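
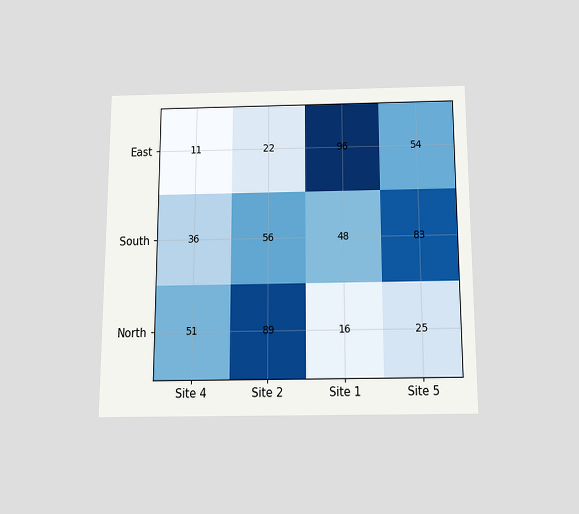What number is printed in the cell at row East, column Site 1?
96

The chart is viewed slightly from below. The (East, Site 1) cell reads 96.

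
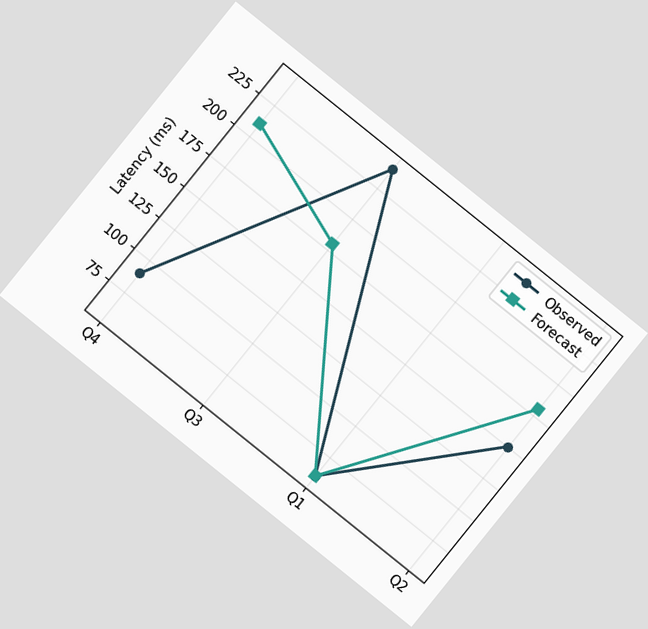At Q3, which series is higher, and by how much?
The chart is tilted about 39° clockwise. At Q3, Observed sits above the other line by 60ms.

Observed, by 60ms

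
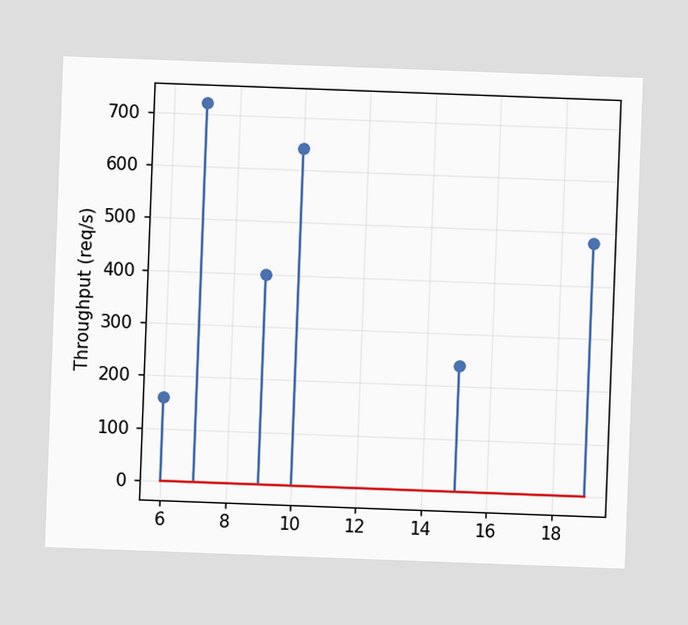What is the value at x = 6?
160req/s

The chart is tilted about 2° clockwise. The stem at x=6 reaches 160req/s.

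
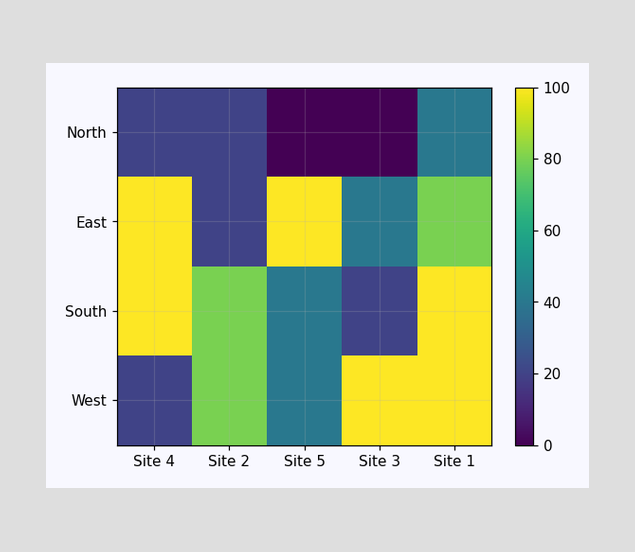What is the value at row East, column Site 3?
40

Matching cell (East, Site 3) against the colorbar gives 40.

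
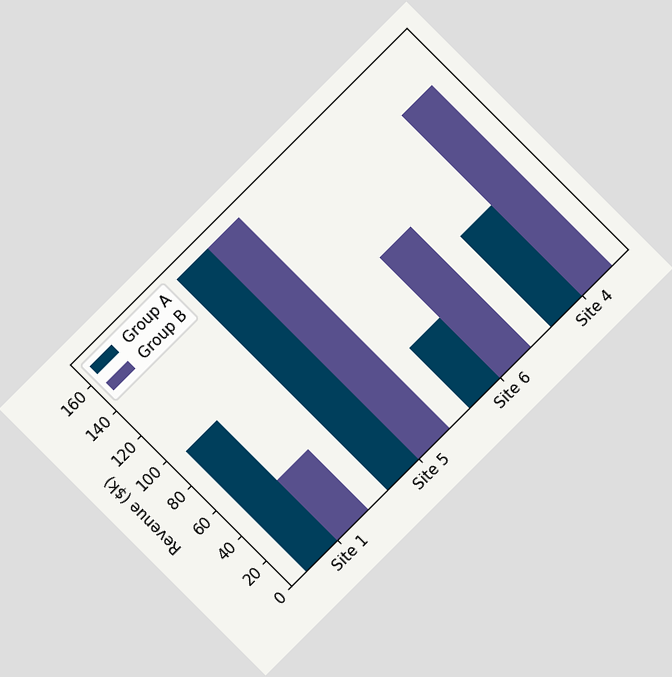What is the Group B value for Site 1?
The chart is tilted about 45° counter-clockwise. The Group B bar at Site 1 reaches $48k on the y-axis.

$48k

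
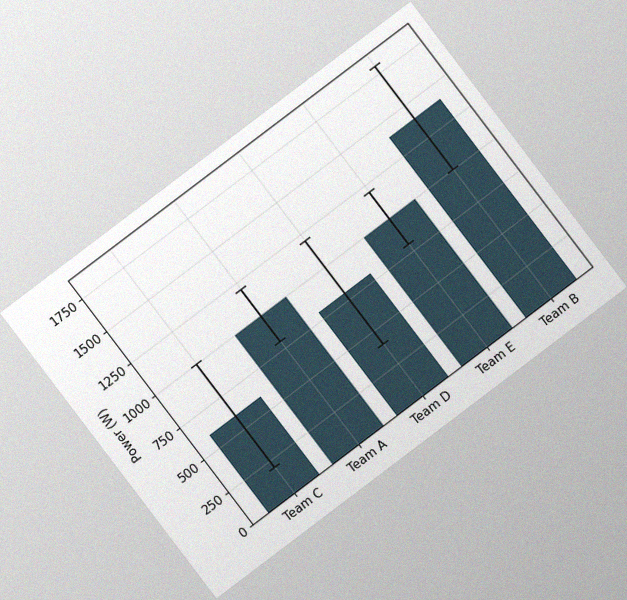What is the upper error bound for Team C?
The chart is tilted about 37° counter-clockwise, with some photo noise. The Team C bar's upper whisker reaches 1000W.

1000W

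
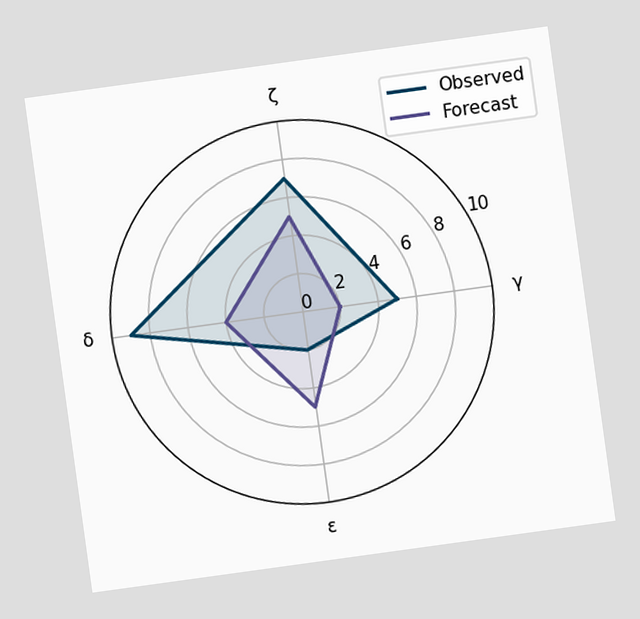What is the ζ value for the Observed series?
7

The chart is tilted about 8° counter-clockwise. On the ζ axis, Observed reaches 7.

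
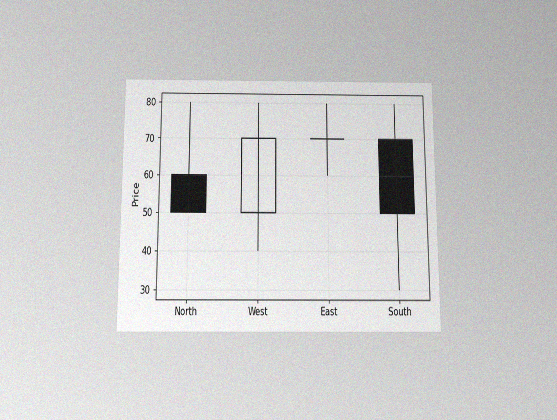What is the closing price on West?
70

The chart is viewed slightly from below, with some photo noise. The West candle closes at 70.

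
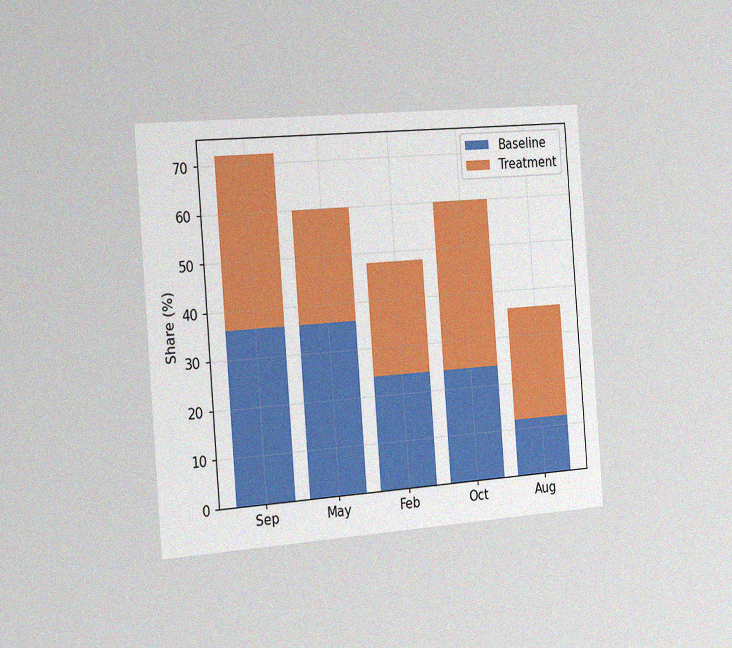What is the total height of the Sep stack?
72%

The chart is tilted about 4° counter-clockwise and viewed slightly from the left, with some photo noise. The Sep stack's top reaches 72% on the y-axis.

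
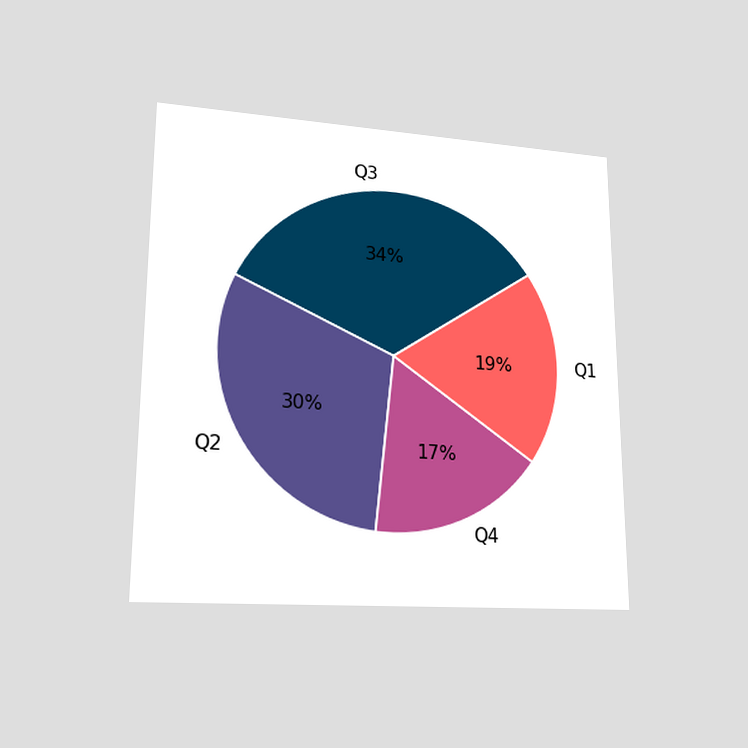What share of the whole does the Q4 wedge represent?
The chart is viewed at a slight angle. The Q4 slice takes up 17% of the pie.

17%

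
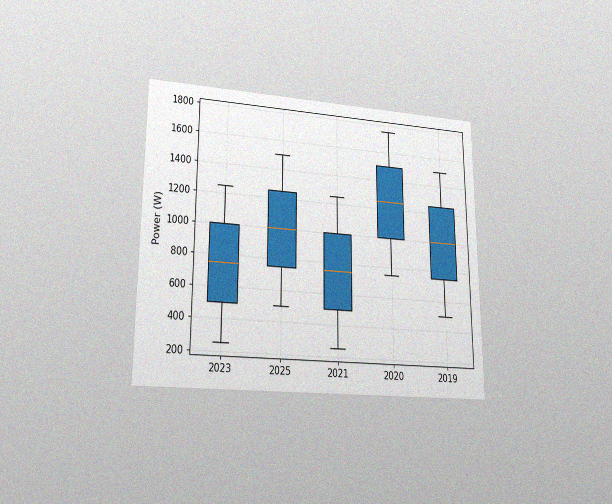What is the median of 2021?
750W

The chart is viewed at a slight angle, with some photo noise. The median line in the 2021 box sits at 750W.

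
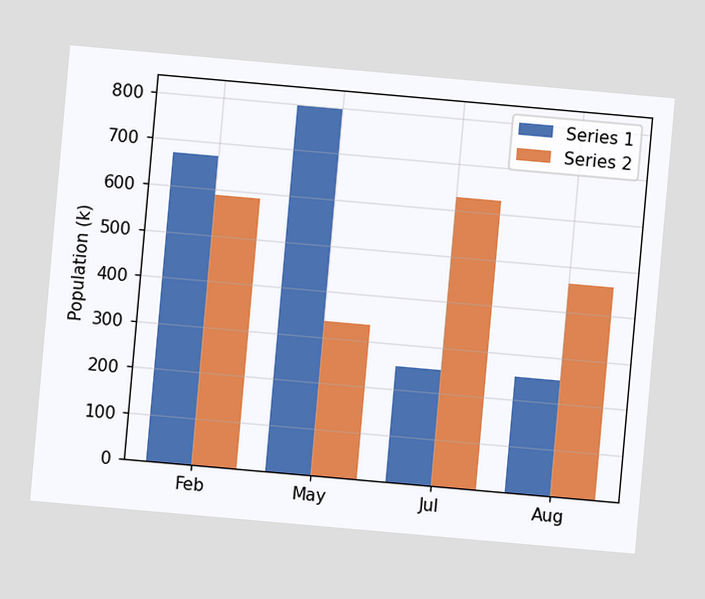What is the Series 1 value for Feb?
The chart is tilted about 5° clockwise. The Series 1 bar at Feb reaches 672k on the y-axis.

672k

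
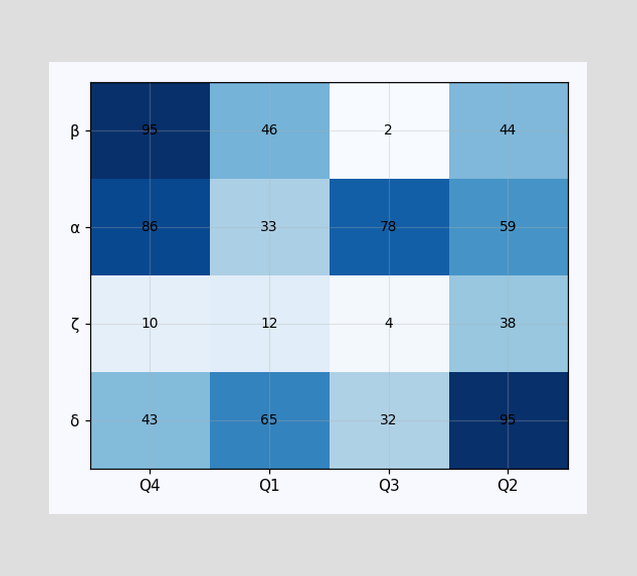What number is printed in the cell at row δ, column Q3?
The (δ, Q3) cell reads 32.

32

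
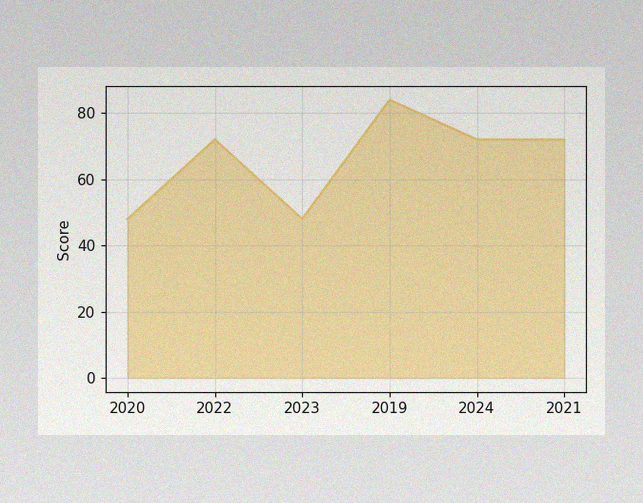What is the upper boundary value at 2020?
The image has some photo noise and uneven lighting. At 2020 the upper boundary is at 48.

48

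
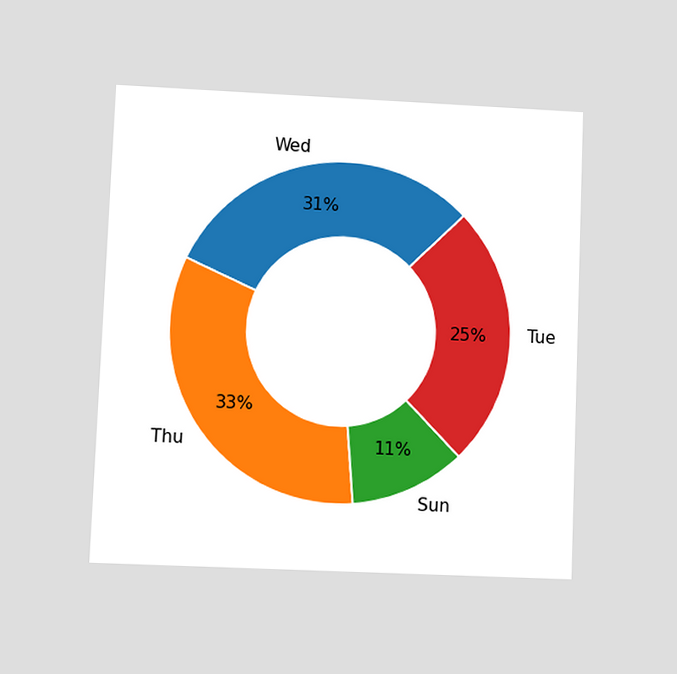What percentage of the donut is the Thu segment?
The chart is tilted about 2° clockwise and viewed at a slight angle. The Thu segment takes up 33% of the ring.

33%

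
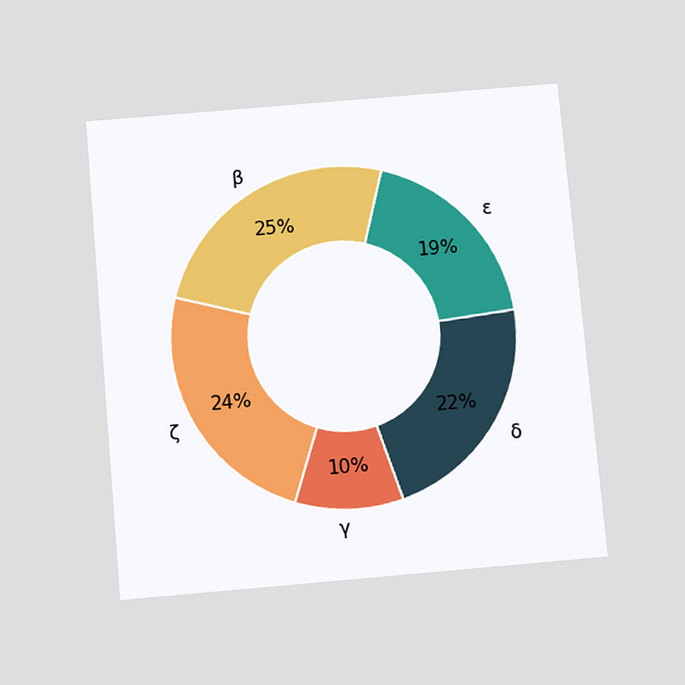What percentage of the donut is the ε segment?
The chart is tilted about 5° counter-clockwise and viewed slightly from below. The ε segment takes up 19% of the ring.

19%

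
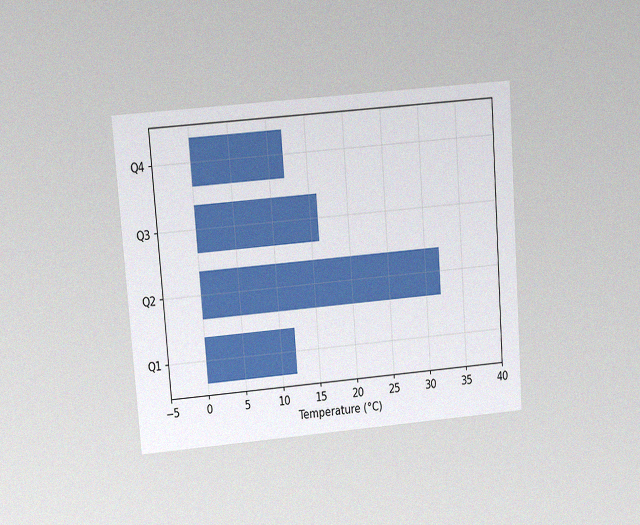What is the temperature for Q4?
The chart is tilted about 4° counter-clockwise and viewed at a slight angle, with some photo noise. Reading along the chart's x-axis, the Q4 bar reaches 12°C.

12°C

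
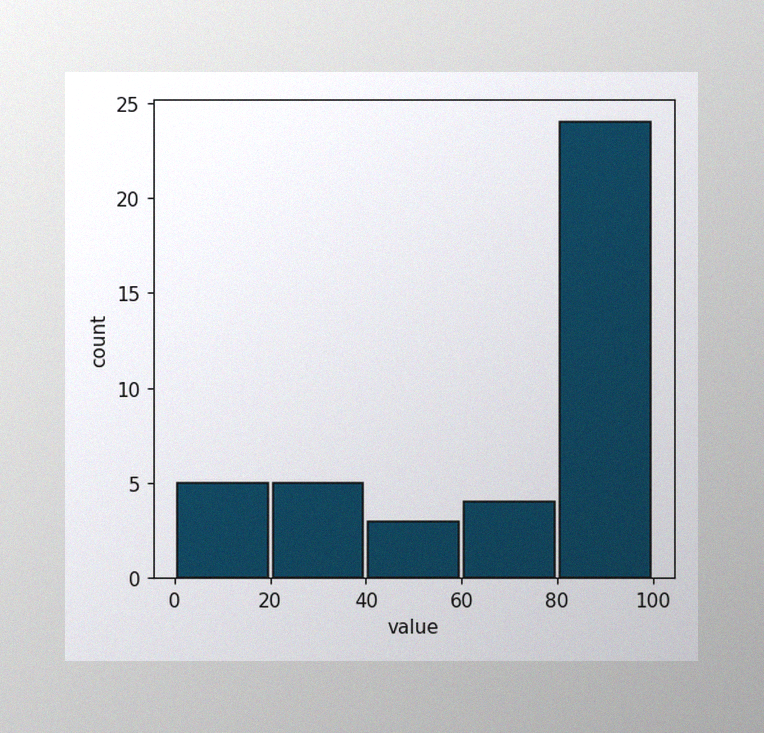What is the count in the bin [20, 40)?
The image has some photo noise and uneven lighting. The [20, 40) bin has height 5.

5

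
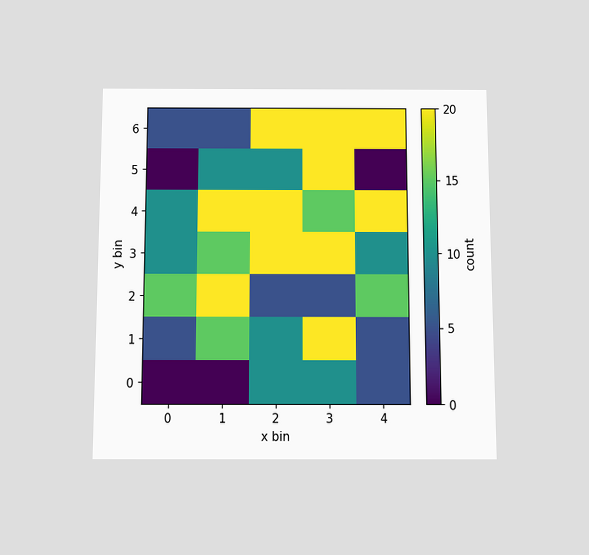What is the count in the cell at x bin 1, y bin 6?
5

The chart is viewed slightly from below. Matching the cell (1, 6) against the colorbar gives 5.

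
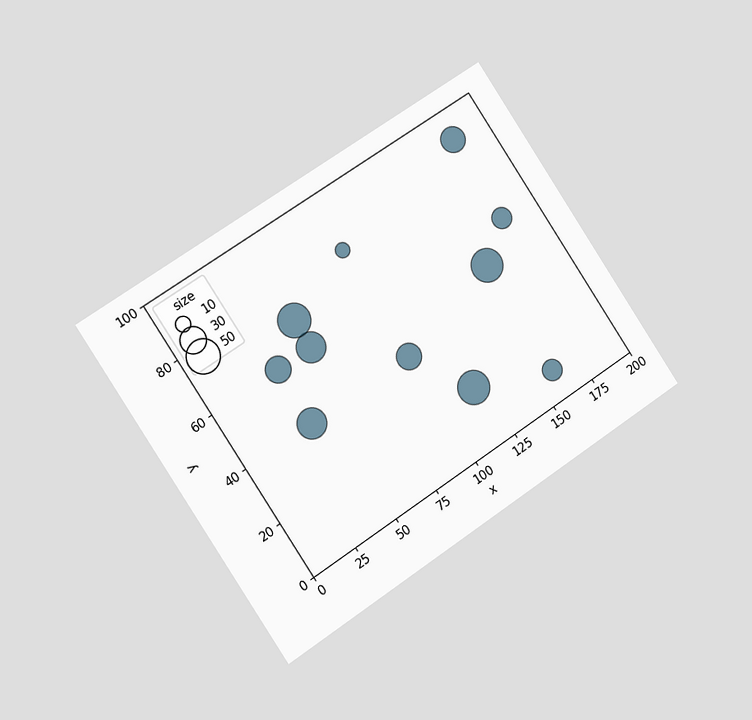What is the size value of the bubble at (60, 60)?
The chart is tilted about 33° counter-clockwise and viewed slightly from the left. Matching the bubble at (60, 60) against the size legend gives 40.

40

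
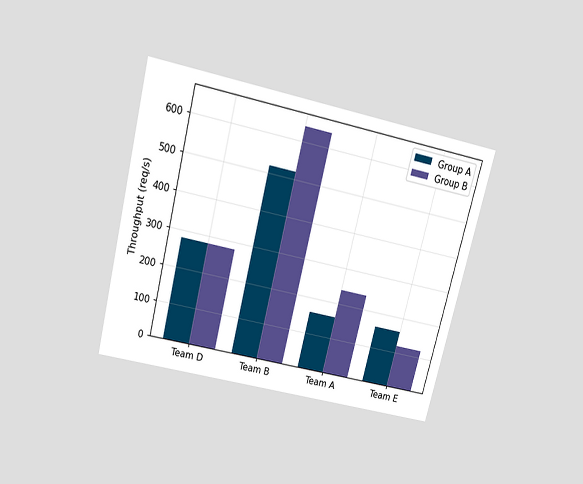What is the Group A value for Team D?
280req/s

The chart is tilted about 14° clockwise and viewed slightly from above. The Group A bar at Team D reaches 280req/s on the y-axis.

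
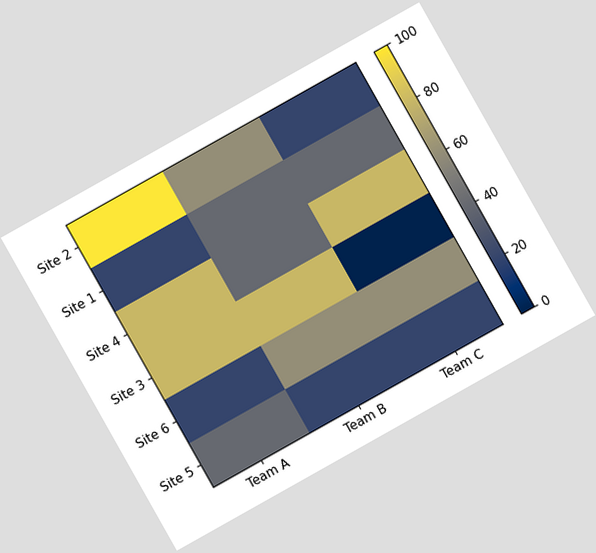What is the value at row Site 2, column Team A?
The chart is tilted about 29° counter-clockwise. Matching cell (Site 2, Team A) against the colorbar gives 100.

100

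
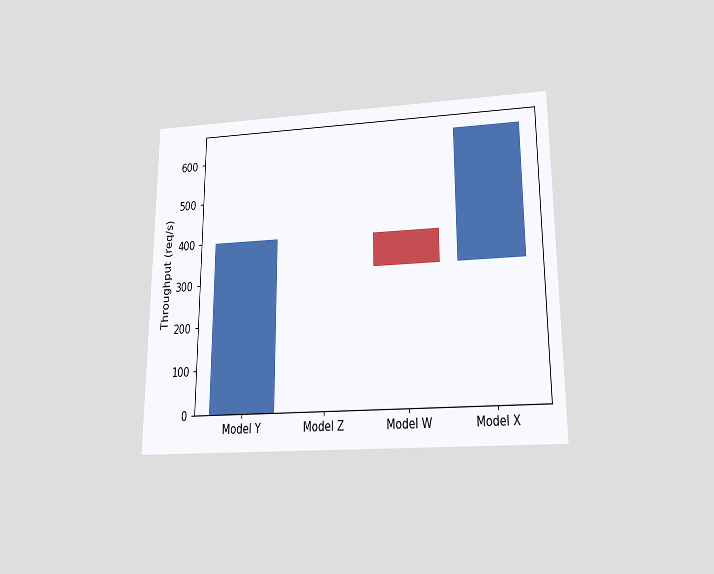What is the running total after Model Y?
400req/s

The chart is viewed slightly from below. After Model Y the running total reaches 400req/s.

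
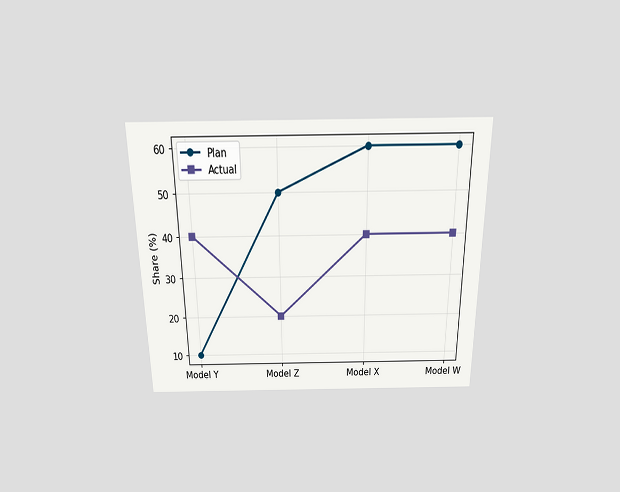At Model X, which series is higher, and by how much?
The chart is viewed slightly from above. At Model X, Plan sits above the other line by 20%.

Plan, by 20%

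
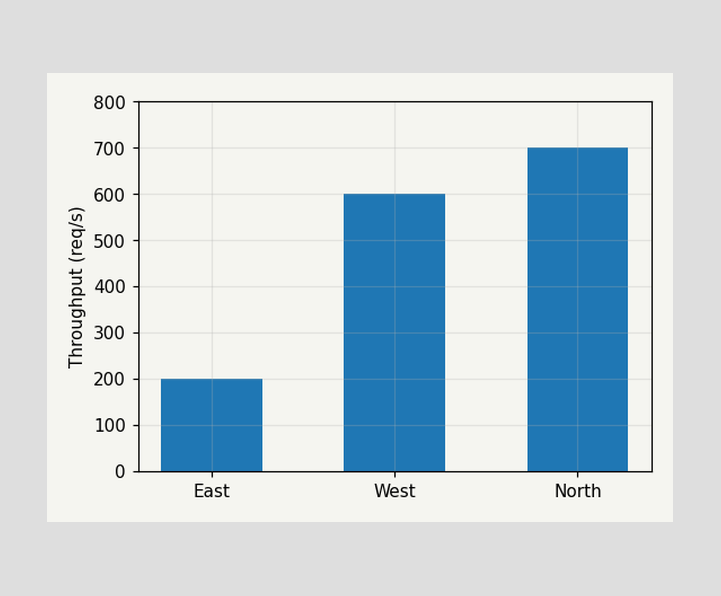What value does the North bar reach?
Reading along the chart's y-axis, the North bar reaches 700req/s.

700req/s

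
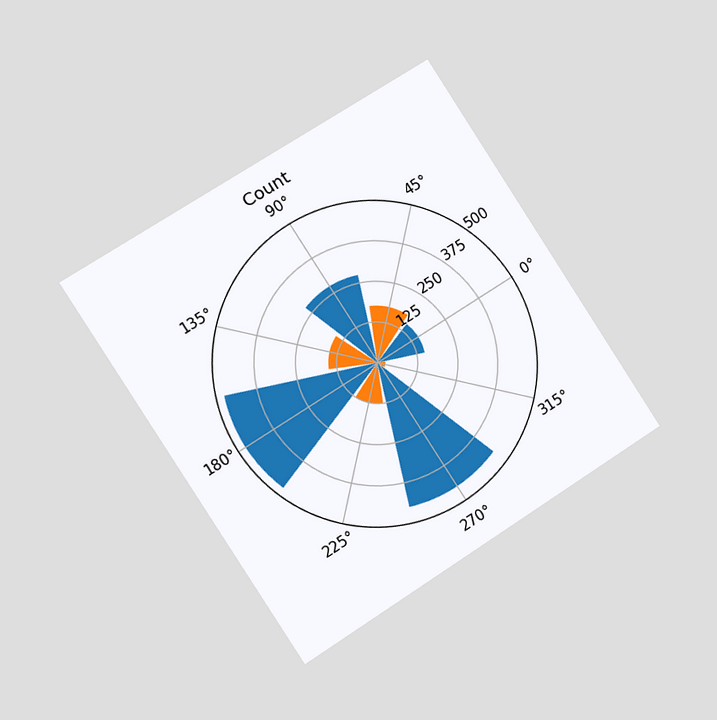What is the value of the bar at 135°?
The chart is tilted about 33° counter-clockwise and viewed slightly from the left. The bar at 135° reaches 150 on the radial axis.

150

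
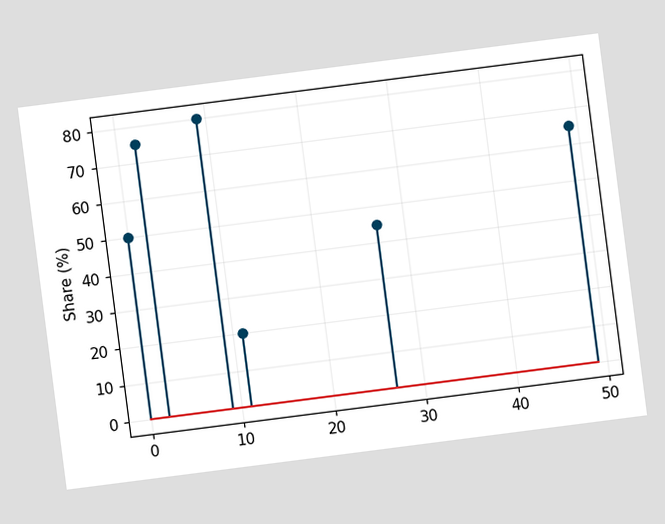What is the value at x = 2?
The chart is tilted about 7° counter-clockwise. The stem at x=2 reaches 75%.

75%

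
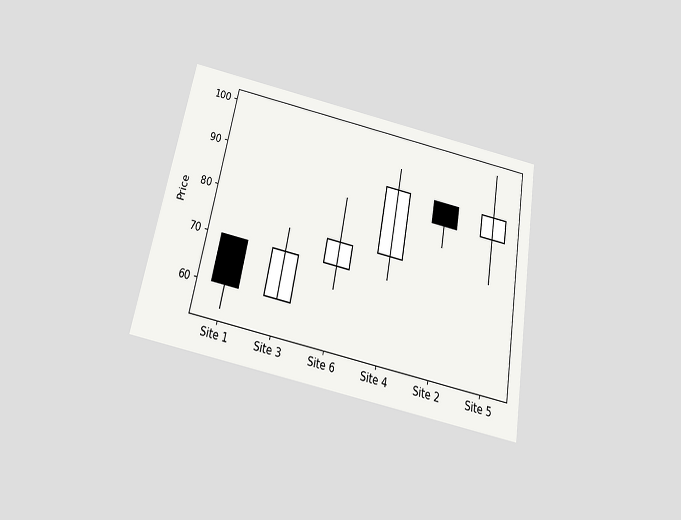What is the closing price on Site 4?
90

The chart is tilted about 11° clockwise and viewed slightly from below. The Site 4 candle closes at 90.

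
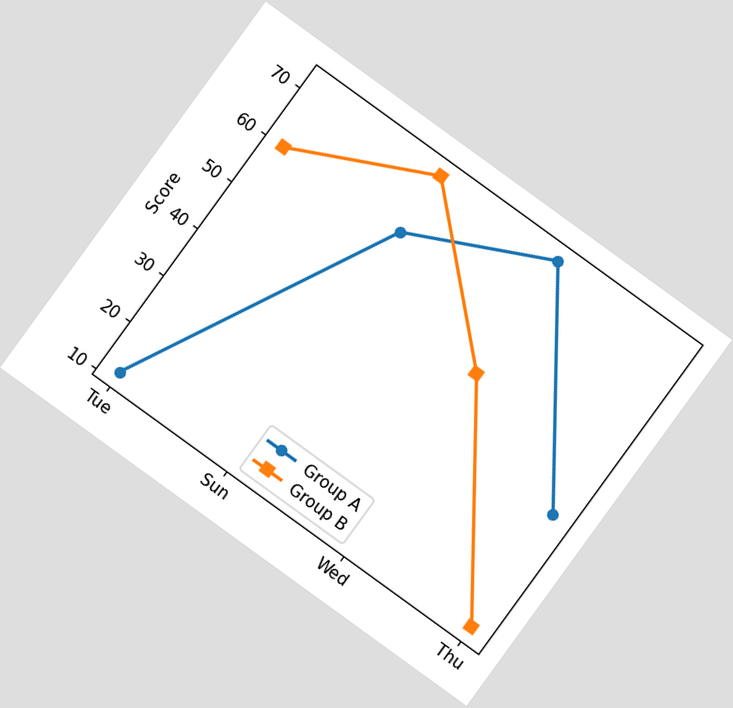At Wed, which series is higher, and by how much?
Group A, by 24

The chart is tilted about 36° clockwise. At Wed, Group A sits above the other line by 24.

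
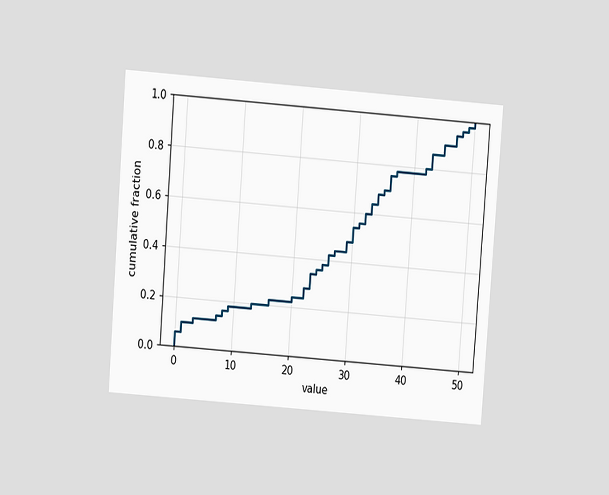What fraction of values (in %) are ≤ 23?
34%

The chart is tilted about 4° clockwise and viewed slightly from above. At x=23 the ECDF step is at 34%.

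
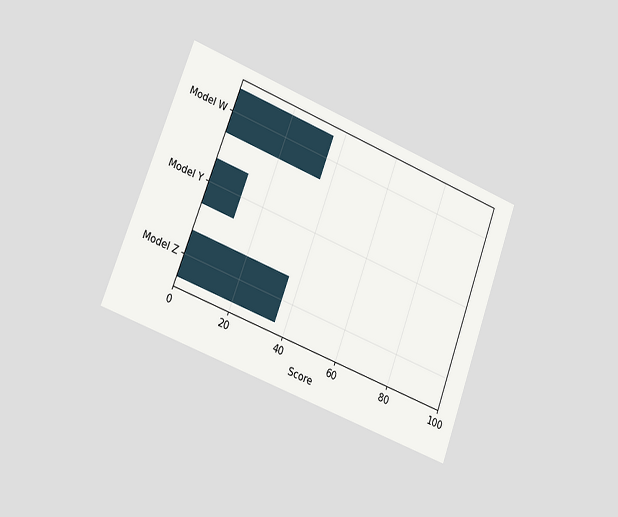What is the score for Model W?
36

The chart is tilted about 21° clockwise and viewed slightly from the left. Reading along the chart's x-axis, the Model W bar reaches 36.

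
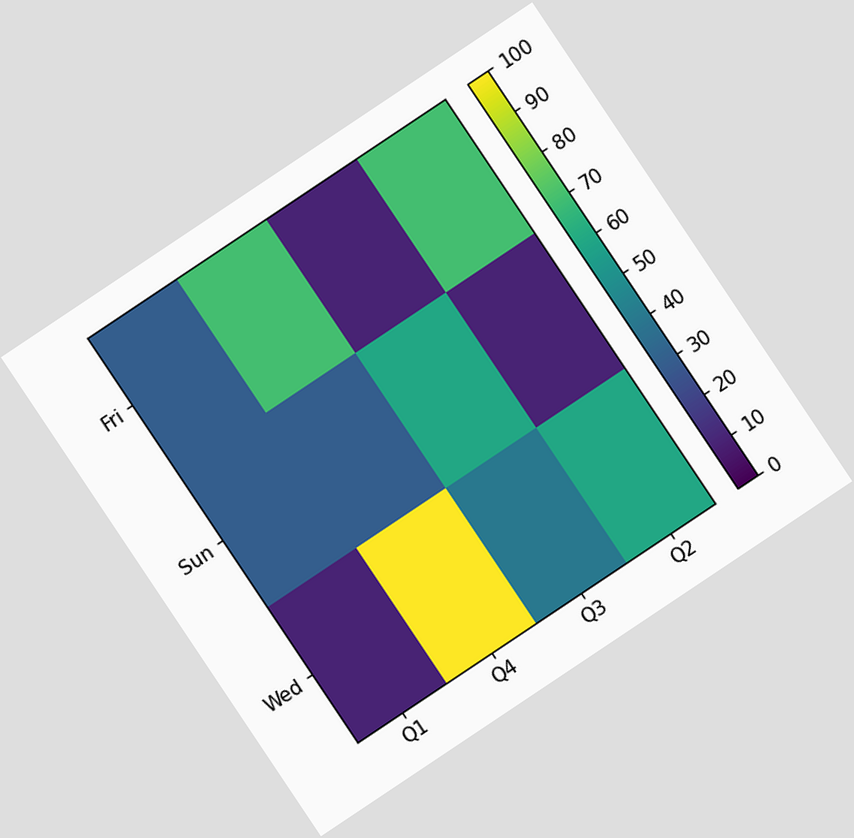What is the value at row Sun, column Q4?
The chart is tilted about 34° counter-clockwise. Matching cell (Sun, Q4) against the colorbar gives 30.

30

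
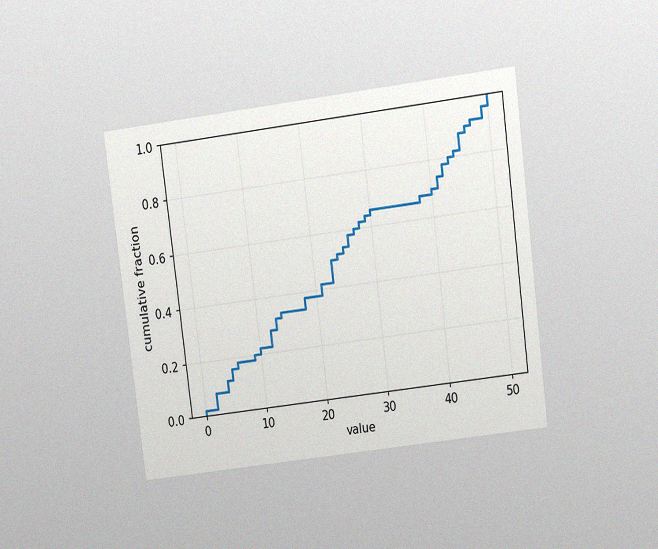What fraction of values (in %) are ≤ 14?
The chart is tilted about 7° counter-clockwise and viewed at a slight angle, with some photo noise. At x=14 the ECDF step is at 34%.

34%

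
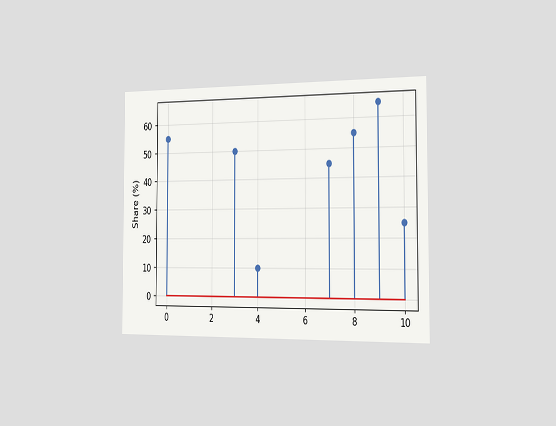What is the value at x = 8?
The chart is viewed slightly from the right. The stem at x=8 reaches 55%.

55%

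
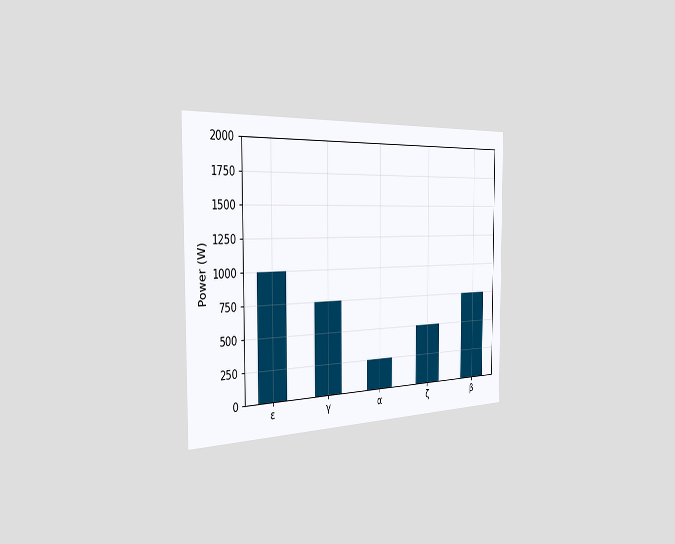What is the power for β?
750W

The chart is viewed slightly from the left. Reading along the chart's y-axis, the β bar reaches 750W.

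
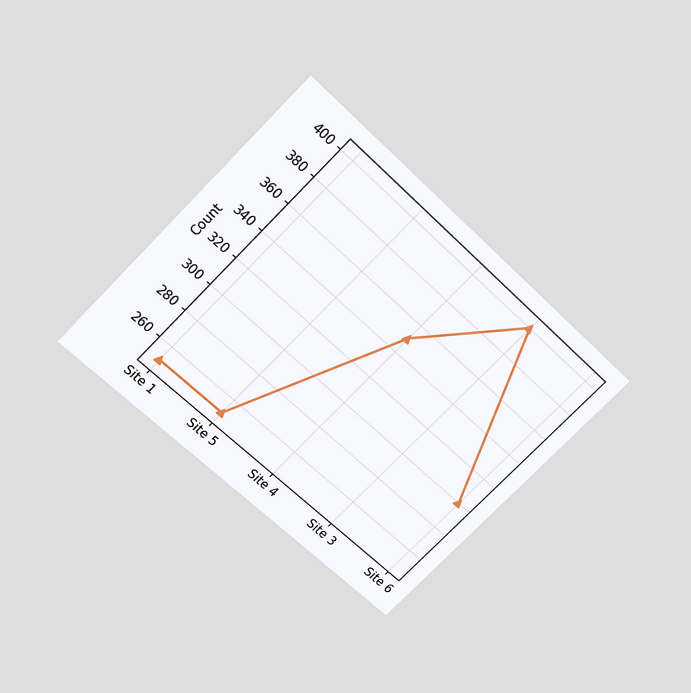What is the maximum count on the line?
The chart is tilted about 44° clockwise and viewed slightly from above. The highest point is at Site 3, and reading across to the y-axis gives 400.

400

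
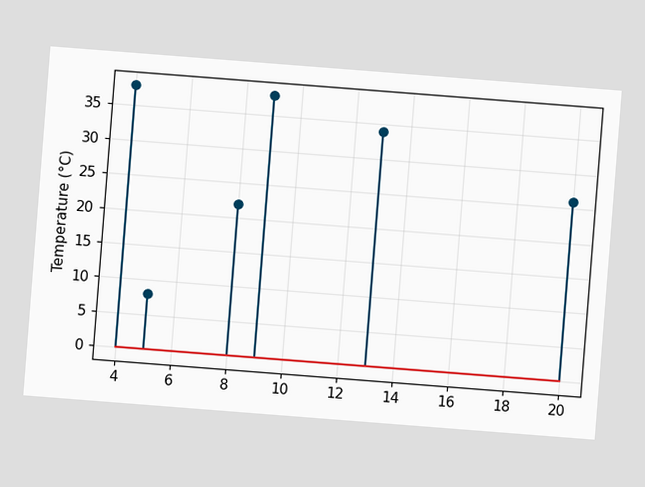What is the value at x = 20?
The chart is tilted about 4° clockwise. The stem at x=20 reaches 26°C.

26°C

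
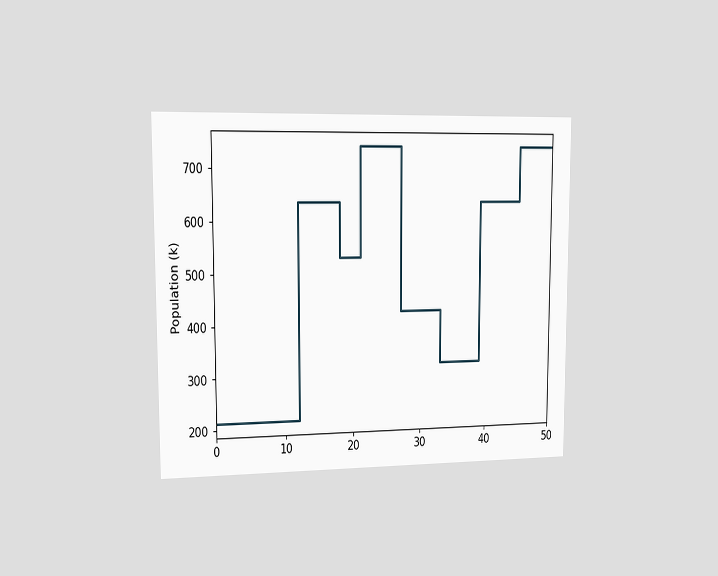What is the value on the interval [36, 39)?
318k

The chart is viewed slightly from the left. On [36, 39) the step sits at 318k.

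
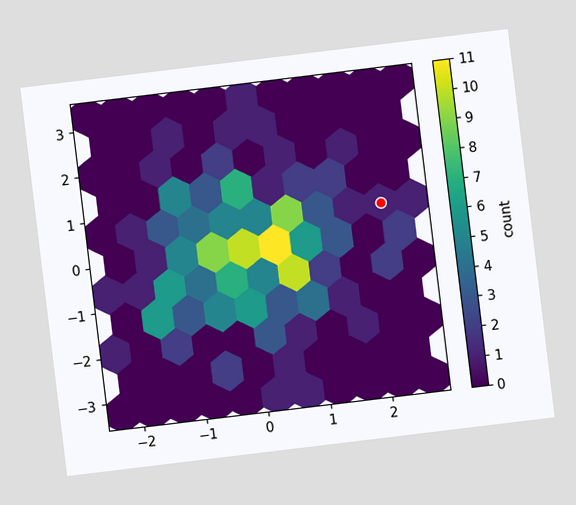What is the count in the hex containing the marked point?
1

The chart is tilted about 7° counter-clockwise. The marked hex reads 1 on the colorbar.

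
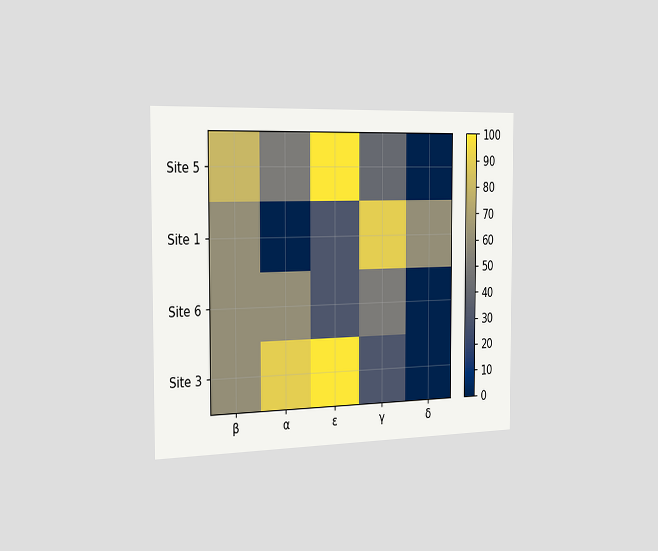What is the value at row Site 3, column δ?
The chart is viewed slightly from the left. Matching cell (Site 3, δ) against the colorbar gives 0.

0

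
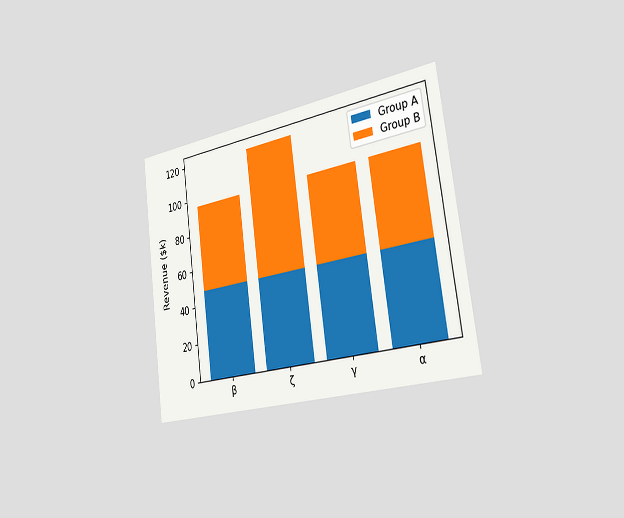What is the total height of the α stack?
$96k

The chart is tilted about 8° counter-clockwise and viewed slightly from the right. The α stack's top reaches $96k on the y-axis.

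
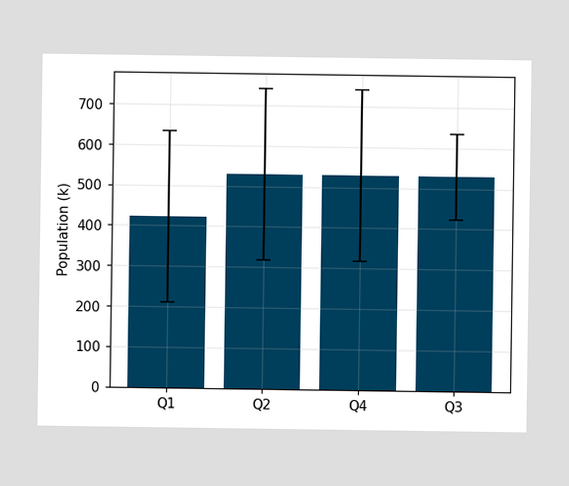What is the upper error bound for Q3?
The Q3 bar's upper whisker reaches 636k.

636k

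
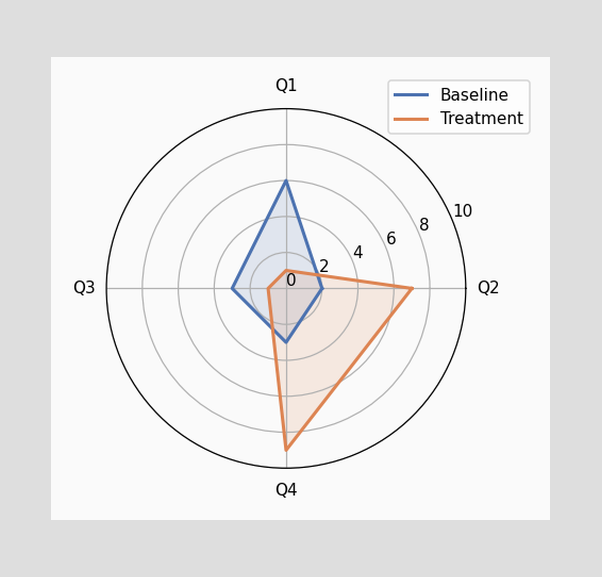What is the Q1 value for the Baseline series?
On the Q1 axis, Baseline reaches 6.

6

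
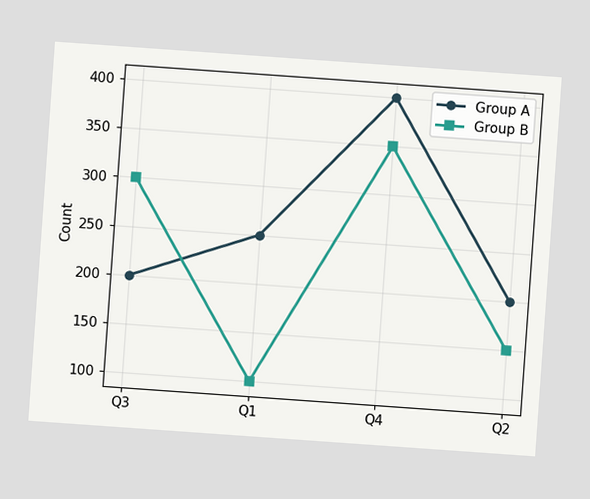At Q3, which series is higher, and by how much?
The chart is tilted about 4° clockwise. At Q3, Group B sits above the other line by 100.

Group B, by 100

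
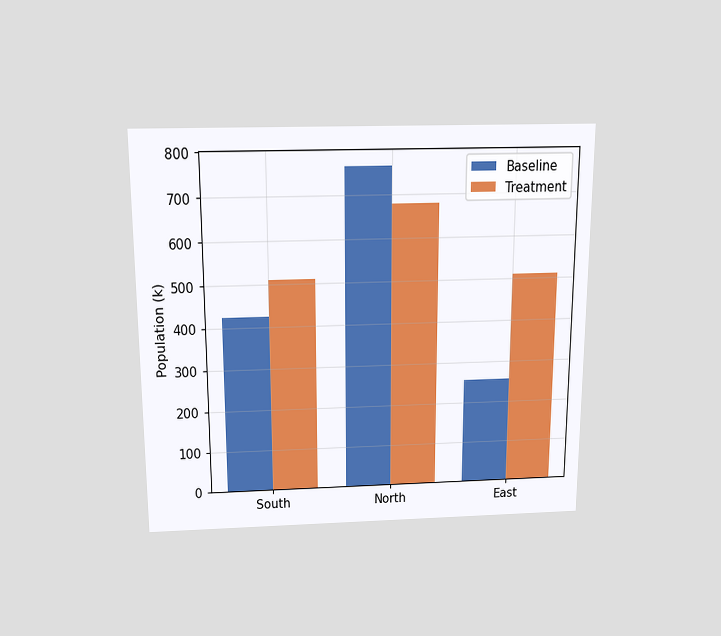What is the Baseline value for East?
255k

The chart is viewed slightly from above. The Baseline bar at East reaches 255k on the y-axis.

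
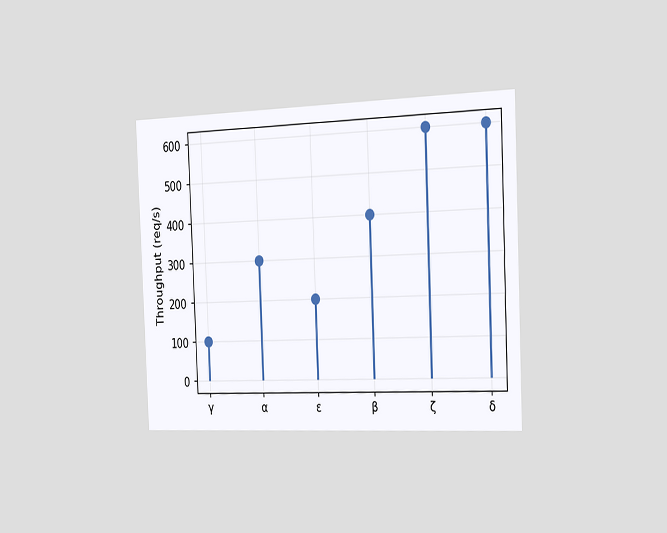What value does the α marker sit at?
The chart is tilted about 2° counter-clockwise and viewed slightly from the right. The α marker sits at 300req/s.

300req/s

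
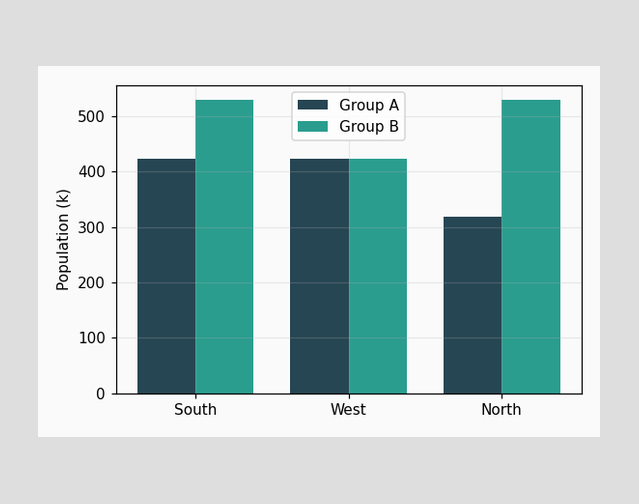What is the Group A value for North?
The Group A bar at North reaches 318k on the y-axis.

318k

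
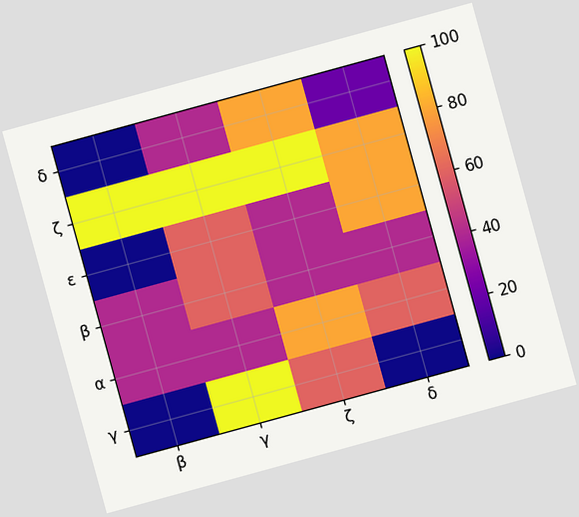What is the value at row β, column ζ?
The chart is tilted about 15° counter-clockwise. Matching cell (β, ζ) against the colorbar gives 40.

40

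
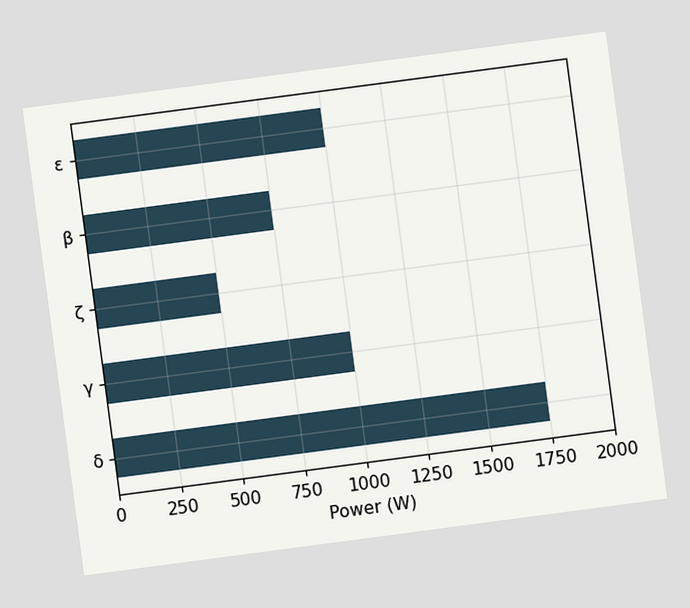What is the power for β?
750W

The chart is tilted about 8° counter-clockwise. Reading along the chart's x-axis, the β bar reaches 750W.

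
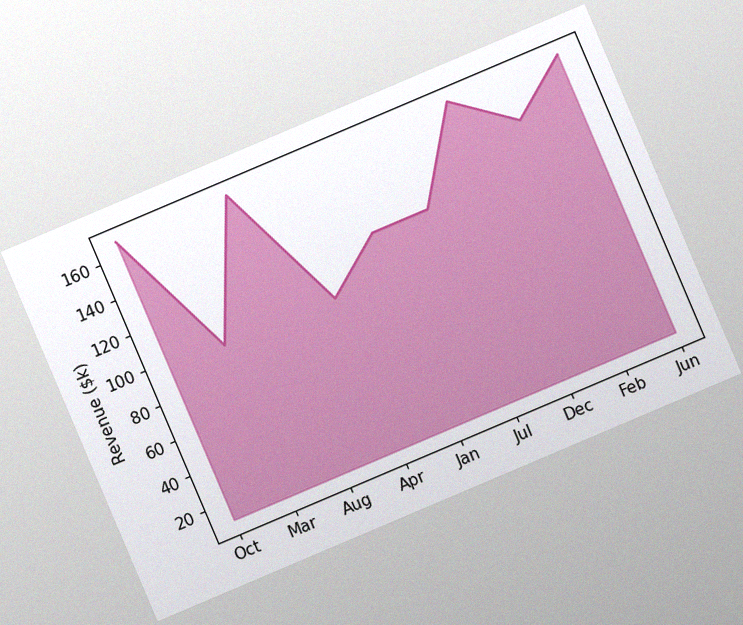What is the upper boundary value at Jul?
$120k

The chart is tilted about 23° counter-clockwise, with some photo noise. At Jul the upper boundary is at $120k.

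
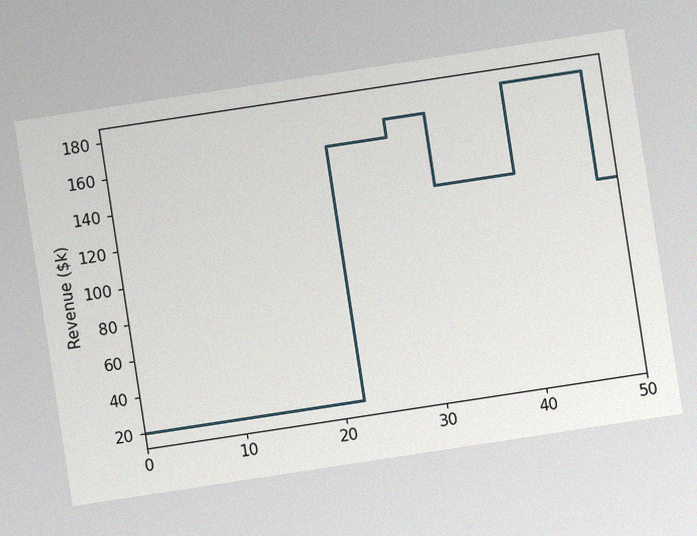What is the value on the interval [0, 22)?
$20k

The chart is tilted about 9° counter-clockwise, with some photo noise. On [0, 22) the step sits at $20k.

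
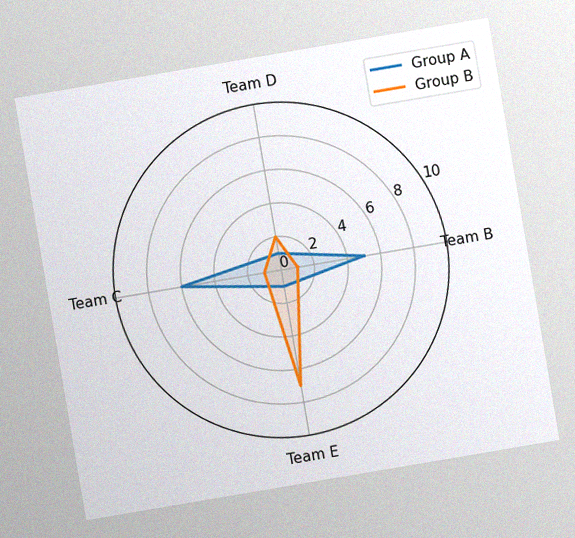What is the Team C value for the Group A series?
The chart is tilted about 10° counter-clockwise, with some photo noise. On the Team C axis, Group A reaches 6.

6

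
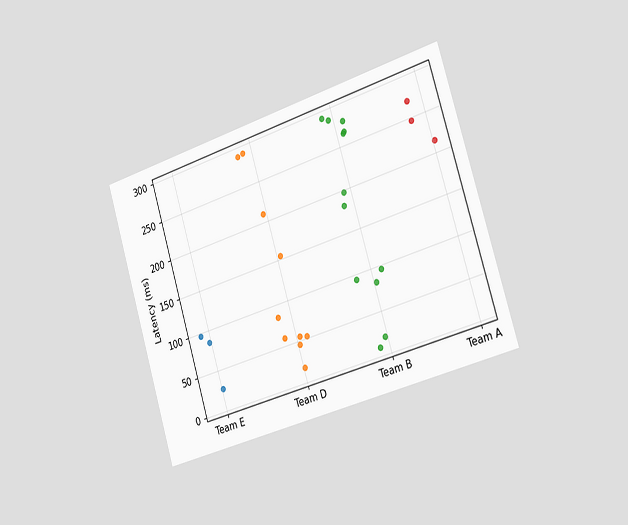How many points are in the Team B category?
The chart is tilted about 17° counter-clockwise and viewed slightly from the right. Counting the markers in the Team B column gives 12.

12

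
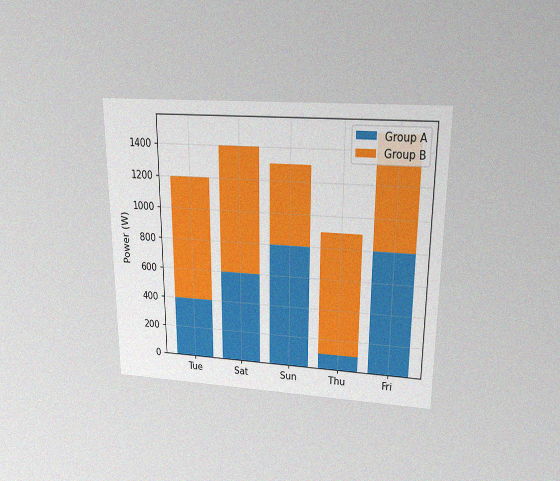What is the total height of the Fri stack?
1500W

The chart is viewed slightly from above, with some photo noise. The Fri stack's top reaches 1500W on the y-axis.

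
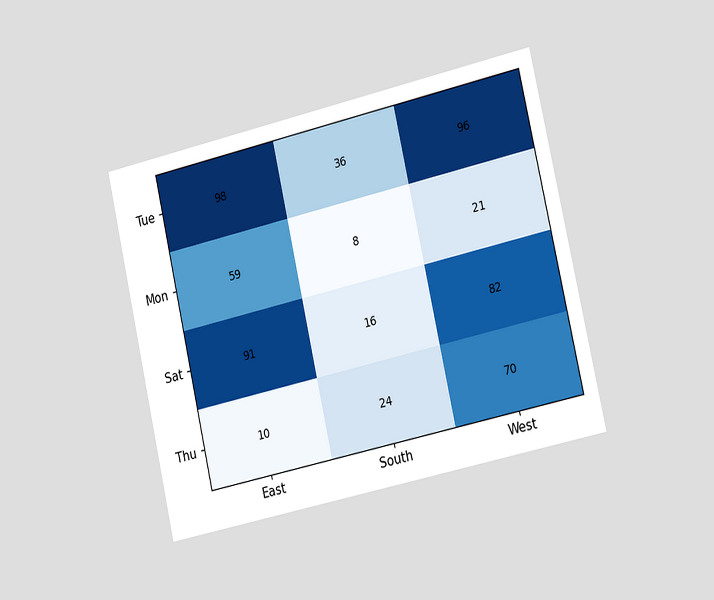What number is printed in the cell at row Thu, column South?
24

The chart is tilted about 13° counter-clockwise and viewed slightly from the right. The (Thu, South) cell reads 24.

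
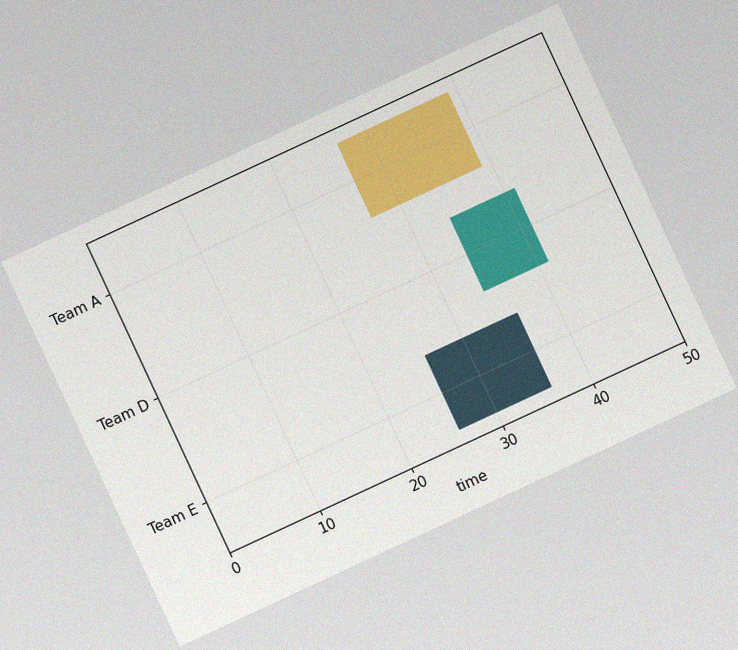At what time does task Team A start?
The chart is tilted about 25° counter-clockwise, with some photo noise. The Team A bar begins at t=27.

27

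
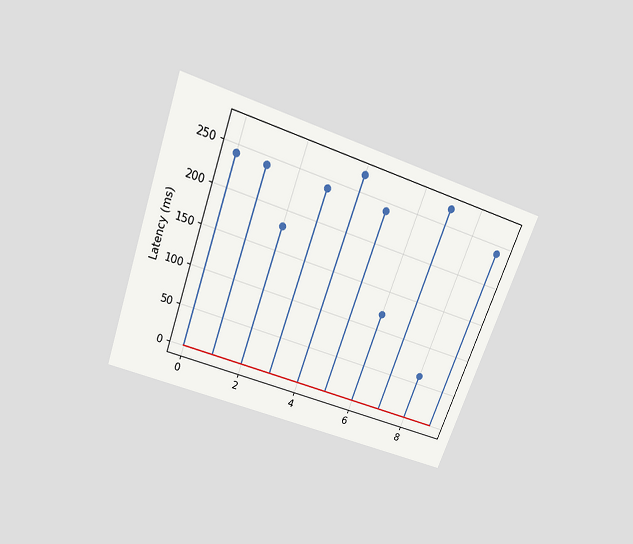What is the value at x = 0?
The chart is tilted about 20° clockwise and viewed slightly from above. The stem at x=0 reaches 240ms.

240ms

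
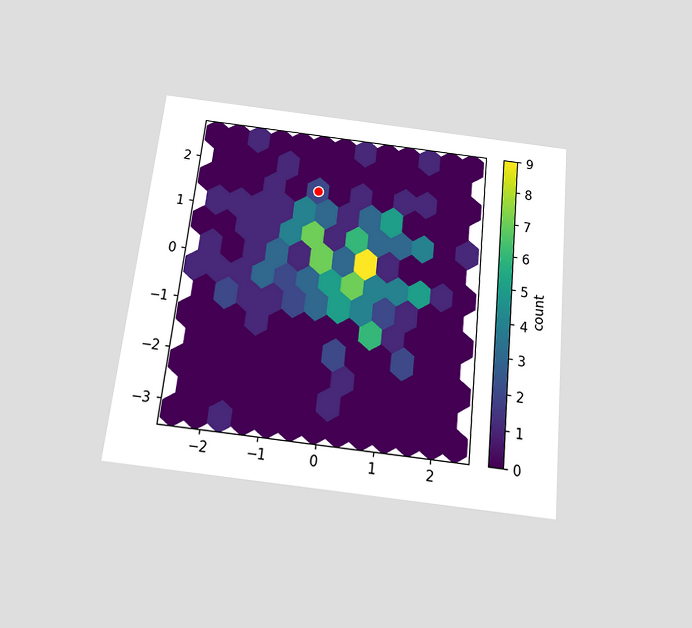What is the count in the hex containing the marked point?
2

The chart is tilted about 6° clockwise and viewed slightly from below. The marked hex reads 2 on the colorbar.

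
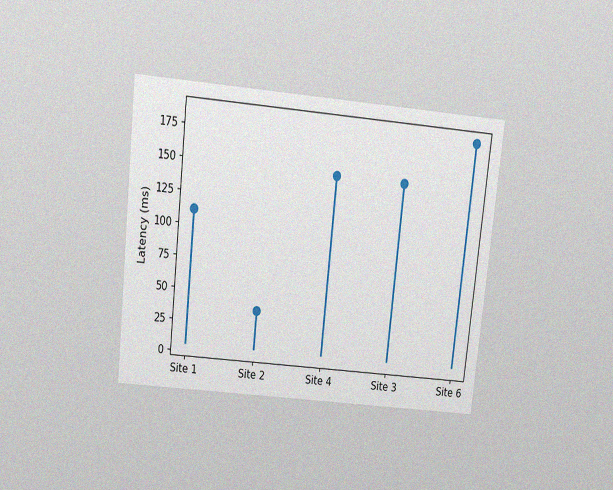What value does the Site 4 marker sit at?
148ms

The chart is tilted about 6° clockwise and viewed slightly from above, with some photo noise. The Site 4 marker sits at 148ms.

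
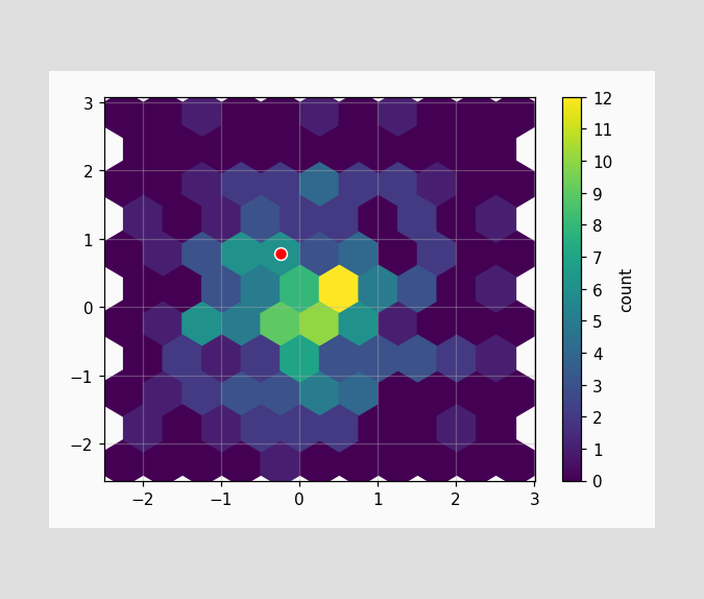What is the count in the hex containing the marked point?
6

The marked hex reads 6 on the colorbar.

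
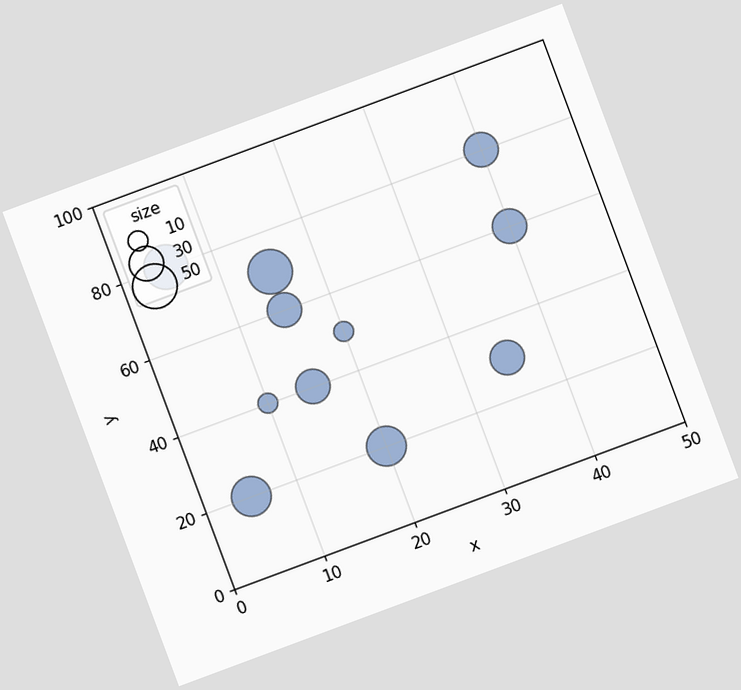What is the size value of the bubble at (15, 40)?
The chart is tilted about 20° counter-clockwise. Matching the bubble at (15, 40) against the size legend gives 30.

30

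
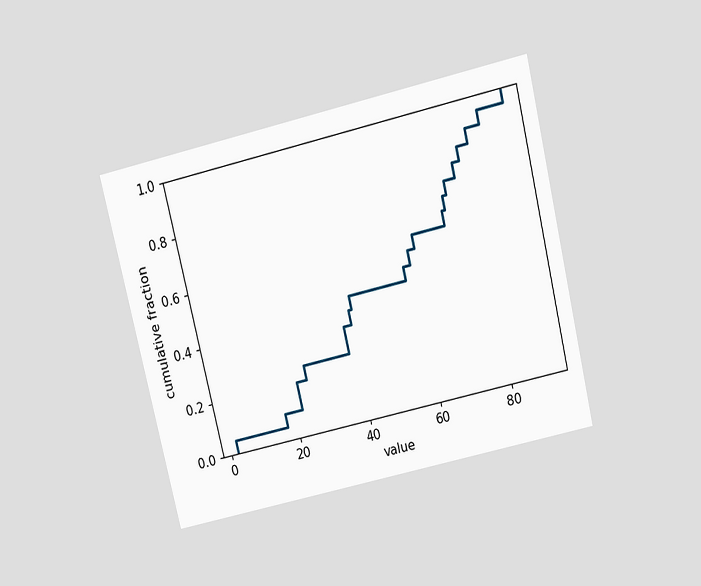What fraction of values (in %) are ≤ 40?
The chart is tilted about 14° counter-clockwise and viewed slightly from above. At x=40 the ECDF step is at 40%.

40%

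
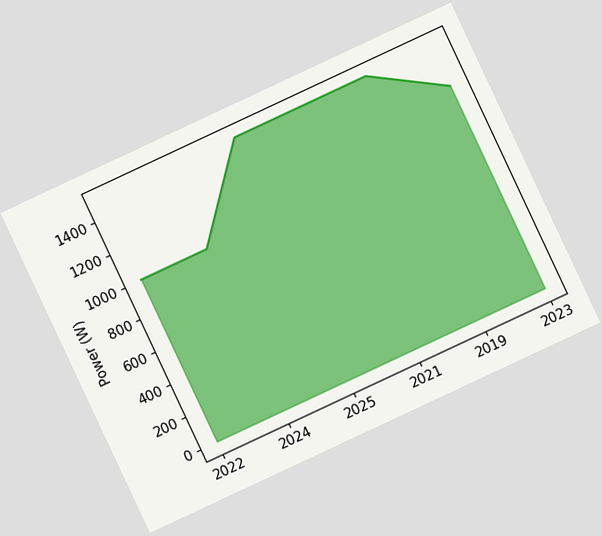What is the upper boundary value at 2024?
1000W

The chart is tilted about 25° counter-clockwise. At 2024 the upper boundary is at 1000W.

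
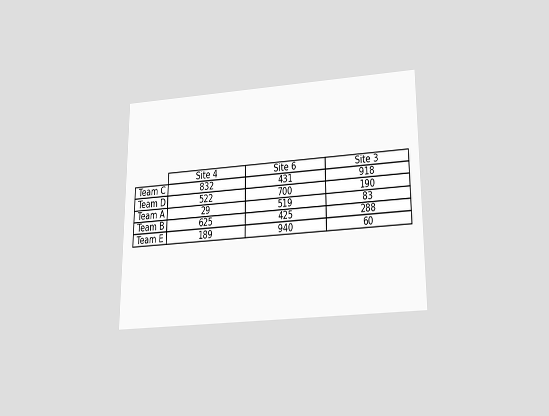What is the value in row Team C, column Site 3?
918

The chart is viewed slightly from below. The (Team C, Site 3) cell reads 918.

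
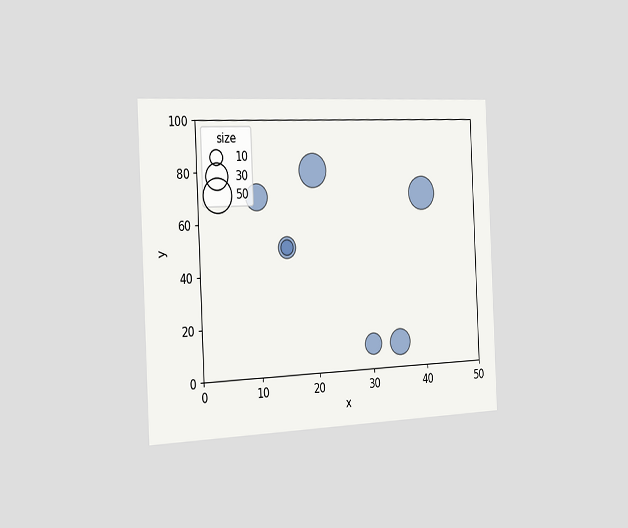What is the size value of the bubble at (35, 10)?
The chart is tilted about 3° counter-clockwise and viewed slightly from the left. Matching the bubble at (35, 10) against the size legend gives 30.

30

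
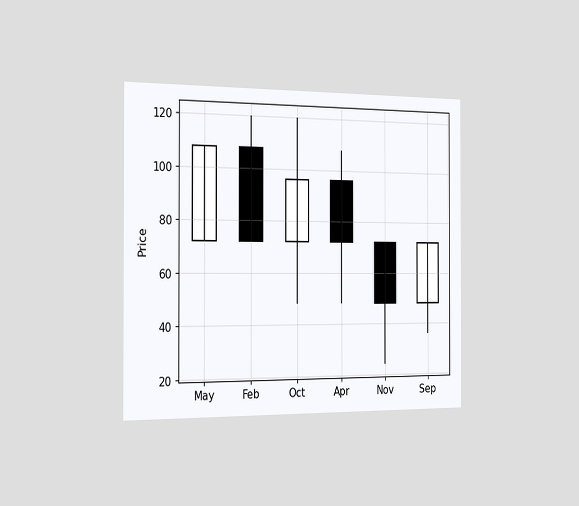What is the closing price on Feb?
72

The chart is viewed slightly from the left. The Feb candle closes at 72.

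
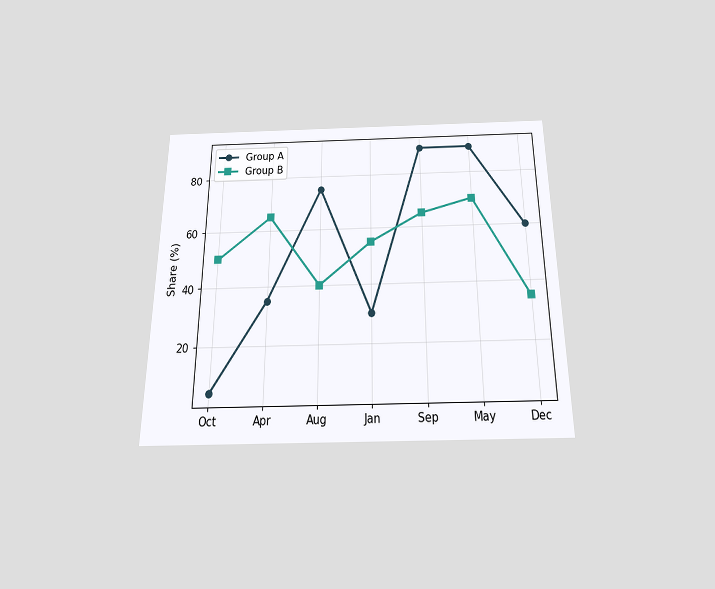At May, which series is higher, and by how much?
The chart is viewed slightly from below. At May, Group A sits above the other line by 20%.

Group A, by 20%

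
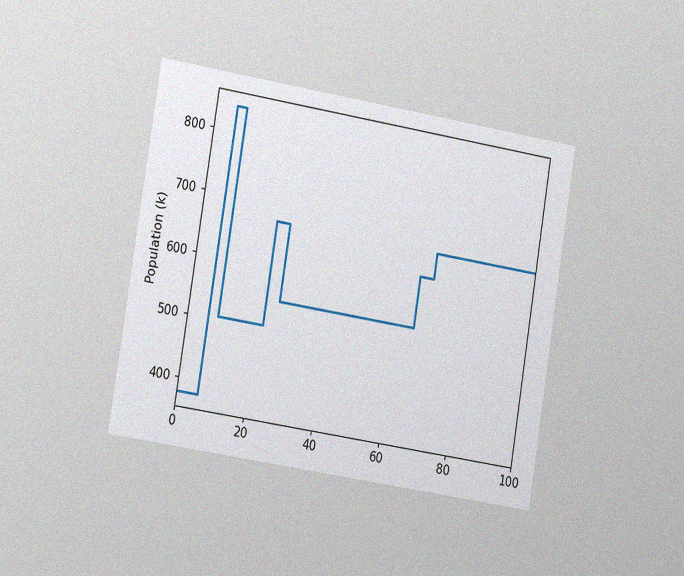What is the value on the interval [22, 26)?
672k

The chart is tilted about 9° clockwise and viewed slightly from the left, with some photo noise. On [22, 26) the step sits at 672k.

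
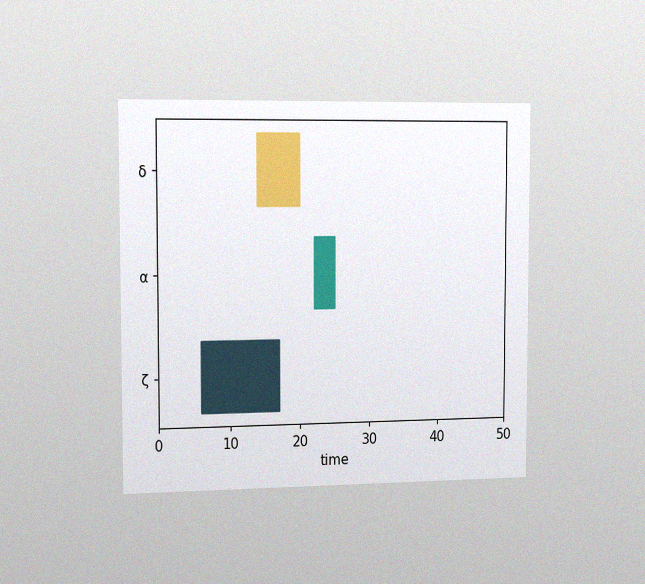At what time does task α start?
The chart is viewed slightly from the left, with some photo noise. The α bar begins at t=22.

22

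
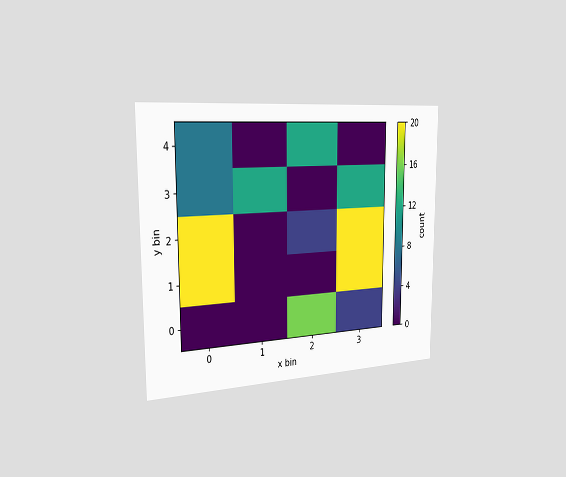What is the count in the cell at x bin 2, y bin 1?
The chart is viewed slightly from the left. Matching the cell (2, 1) against the colorbar gives 0.

0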